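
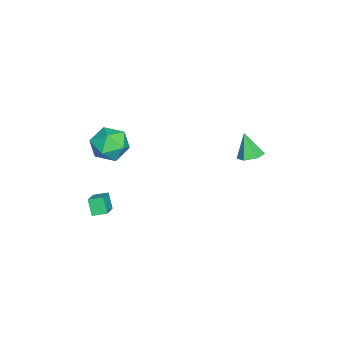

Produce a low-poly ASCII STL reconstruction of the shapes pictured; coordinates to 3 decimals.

solid 
facet normal -0.448 -0.299 0.843
outer loop
vertex 2.424 -4.468 -2.715
vertex 2.286 -3.609 -2.484
vertex 1.067 -4.488 -3.444
endloop
endfacet
facet normal 0.152 -0.954 -0.257
outer loop
vertex 1.574 -4.151 -4.396
vertex 2.424 -4.468 -2.715
vertex 1.067 -4.488 -3.444
endloop
endfacet
facet normal -0.448 -0.298 0.843
outer loop
vertex 1.067 -4.488 -3.444
vertex 2.286 -3.609 -2.484
vertex 0.93 -3.63 -3.213
endloop
endfacet
facet normal -0.881 -0.013 -0.474
outer loop
vertex 0.93 -3.63 -3.213
vertex 1.574 -4.151 -4.396
vertex 1.067 -4.488 -3.444
endloop
endfacet
facet normal 0.880 0.014 0.474
outer loop
vertex 2.424 -4.468 -2.715
vertex 2.793 -3.272 -3.436
vertex 2.286 -3.609 -2.484
endloop
endfacet
facet normal 0.153 -0.954 -0.257
outer loop
vertex 2.93 -4.13 -3.667
vertex 2.424 -4.468 -2.715
vertex 1.574 -4.151 -4.396
endloop
endfacet
facet normal 0.881 0.013 0.473
outer loop
vertex 2.93 -4.13 -3.667
vertex 2.793 -3.272 -3.436
vertex 2.424 -4.468 -2.715
endloop
endfacet
facet normal -0.153 0.954 0.257
outer loop
vertex 2.286 -3.609 -2.484
vertex 2.793 -3.272 -3.436
vertex 0.93 -3.63 -3.213
endloop
endfacet
facet normal -0.881 -0.014 -0.473
outer loop
vertex 1.436 -3.292 -4.165
vertex 1.574 -4.151 -4.396
vertex 0.93 -3.63 -3.213
endloop
endfacet
facet normal -0.152 0.954 0.258
outer loop
vertex 0.93 -3.63 -3.213
vertex 2.793 -3.272 -3.436
vertex 1.436 -3.292 -4.165
endloop
endfacet
facet normal 0.448 0.299 -0.843
outer loop
vertex 1.436 -3.292 -4.165
vertex 2.93 -4.13 -3.667
vertex 1.574 -4.151 -4.396
endloop
endfacet
facet normal 0.448 0.298 -0.843
outer loop
vertex 2.793 -3.272 -3.436
vertex 2.93 -4.13 -3.667
vertex 1.436 -3.292 -4.165
endloop
endfacet
facet normal 0.314 0.293 -0.903
outer loop
vertex -0.846 4.644 -0.261
vertex -1.405 4.158 -0.613
vertex -1.594 4.934 -0.427
endloop
endfacet
facet normal 0.118 0.705 0.699
outer loop
vertex -0.846 4.644 -0.261
vertex -1.594 4.934 -0.427
vertex -1.935 3.662 0.913
endloop
endfacet
facet normal 0.314 0.293 -0.903
outer loop
vertex -1.594 4.934 -0.427
vertex -1.405 4.158 -0.613
vertex -2.154 4.448 -0.779
endloop
endfacet
facet normal -0.730 0.578 0.363
outer loop
vertex -1.594 4.934 -0.427
vertex -2.154 4.448 -0.779
vertex -1.935 3.662 0.913
endloop
endfacet
facet normal 0.314 0.294 -0.903
outer loop
vertex -2.154 4.448 -0.779
vertex -1.405 4.158 -0.613
vertex -1.964 3.673 -0.965
endloop
endfacet
facet normal -0.970 -0.241 0.014
outer loop
vertex -2.154 4.448 -0.779
vertex -1.964 3.673 -0.965
vertex -1.935 3.662 0.913
endloop
endfacet
facet normal 0.314 0.293 -0.903
outer loop
vertex -1.964 3.673 -0.965
vertex -1.405 4.158 -0.613
vertex -1.215 3.382 -0.799
endloop
endfacet
facet normal -0.362 -0.932 0.000
outer loop
vertex -1.964 3.673 -0.965
vertex -1.215 3.382 -0.799
vertex -1.935 3.662 0.913
endloop
endfacet
facet normal 0.314 0.293 -0.903
outer loop
vertex -1.215 3.382 -0.799
vertex -1.405 4.158 -0.613
vertex -0.656 3.868 -0.447
endloop
endfacet
facet normal 0.488 -0.805 0.337
outer loop
vertex -1.215 3.382 -0.799
vertex -0.656 3.868 -0.447
vertex -1.935 3.662 0.913
endloop
endfacet
facet normal 0.314 0.293 -0.903
outer loop
vertex -0.656 3.868 -0.447
vertex -1.405 4.158 -0.613
vertex -0.846 4.644 -0.261
endloop
endfacet
facet normal 0.727 0.014 0.686
outer loop
vertex -0.656 3.868 -0.447
vertex -0.846 4.644 -0.261
vertex -1.935 3.662 0.913
endloop
endfacet
facet normal -0.885 -0.442 0.149
outer loop
vertex 0.987 -3.026 2.036
vertex 1.501 -4.132 1.808
vertex 1.474 -3.687 2.966
endloop
endfacet
facet normal -0.827 0.152 0.541
outer loop
vertex 0.987 -3.026 2.036
vertex 1.474 -3.687 2.966
vertex 1.662 -2.462 2.91
endloop
endfacet
facet normal -0.710 0.698 0.098
outer loop
vertex 0.987 -3.026 2.036
vertex 1.662 -2.462 2.91
vertex 1.805 -2.149 1.718
endloop
endfacet
facet normal -0.694 0.441 -0.569
outer loop
vertex 0.987 -3.026 2.036
vertex 1.805 -2.149 1.718
vertex 1.706 -3.182 1.037
endloop
endfacet
facet normal -0.802 -0.262 -0.536
outer loop
vertex 0.987 -3.026 2.036
vertex 1.706 -3.182 1.037
vertex 1.501 -4.132 1.808
endloop
endfacet
facet normal -0.256 0.083 0.963
outer loop
vertex 1.662 -2.462 2.91
vertex 1.474 -3.687 2.966
vertex 2.594 -3.218 3.223
endloop
endfacet
facet normal -0.348 -0.878 0.329
outer loop
vertex 1.474 -3.687 2.966
vertex 1.501 -4.132 1.808
vertex 2.495 -4.251 2.542
endloop
endfacet
facet normal -0.214 -0.587 -0.781
outer loop
vertex 1.501 -4.132 1.808
vertex 1.706 -3.182 1.037
vertex 2.638 -3.938 1.35
endloop
endfacet
facet normal -0.040 0.553 -0.832
outer loop
vertex 1.706 -3.182 1.037
vertex 1.805 -2.149 1.718
vertex 2.826 -2.713 1.294
endloop
endfacet
facet normal -0.066 0.967 0.246
outer loop
vertex 1.805 -2.149 1.718
vertex 1.662 -2.462 2.91
vertex 2.799 -2.268 2.452
endloop
endfacet
facet normal 0.694 -0.441 0.569
outer loop
vertex 3.313 -3.374 2.224
vertex 2.594 -3.218 3.223
vertex 2.495 -4.251 2.542
endloop
endfacet
facet normal 0.710 -0.698 -0.098
outer loop
vertex 3.313 -3.374 2.224
vertex 2.495 -4.251 2.542
vertex 2.638 -3.938 1.35
endloop
endfacet
facet normal 0.827 -0.152 -0.541
outer loop
vertex 3.313 -3.374 2.224
vertex 2.638 -3.938 1.35
vertex 2.826 -2.713 1.294
endloop
endfacet
facet normal 0.885 0.442 -0.149
outer loop
vertex 3.313 -3.374 2.224
vertex 2.826 -2.713 1.294
vertex 2.799 -2.268 2.452
endloop
endfacet
facet normal 0.802 0.262 0.536
outer loop
vertex 3.313 -3.374 2.224
vertex 2.799 -2.268 2.452
vertex 2.594 -3.218 3.223
endloop
endfacet
facet normal 0.040 -0.553 0.832
outer loop
vertex 2.495 -4.251 2.542
vertex 2.594 -3.218 3.223
vertex 1.474 -3.687 2.966
endloop
endfacet
facet normal 0.066 -0.967 -0.246
outer loop
vertex 2.638 -3.938 1.35
vertex 2.495 -4.251 2.542
vertex 1.501 -4.132 1.808
endloop
endfacet
facet normal 0.256 -0.083 -0.963
outer loop
vertex 2.826 -2.713 1.294
vertex 2.638 -3.938 1.35
vertex 1.706 -3.182 1.037
endloop
endfacet
facet normal 0.348 0.878 -0.329
outer loop
vertex 2.799 -2.268 2.452
vertex 2.826 -2.713 1.294
vertex 1.805 -2.149 1.718
endloop
endfacet
facet normal 0.214 0.587 0.781
outer loop
vertex 2.594 -3.218 3.223
vertex 2.799 -2.268 2.452
vertex 1.662 -2.462 2.91
endloop
endfacet

endsolid


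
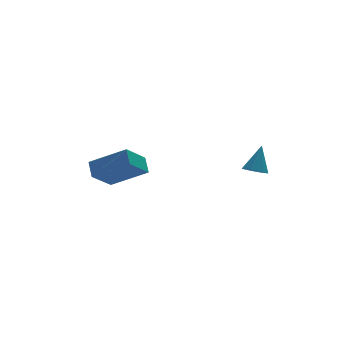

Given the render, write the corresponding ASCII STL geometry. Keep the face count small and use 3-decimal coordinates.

solid 
facet normal -0.380 -0.357 -0.853
outer loop
vertex 2.686 1.594 -2.183
vertex 2.211 1.366 -1.876
vertex 2.269 1.916 -2.132
endloop
endfacet
facet normal 0.589 0.790 -0.170
outer loop
vertex 2.686 1.594 -2.183
vertex 2.269 1.916 -2.132
vertex 2.749 1.874 -0.664
endloop
endfacet
facet normal -0.379 -0.357 -0.854
outer loop
vertex 2.269 1.916 -2.132
vertex 2.211 1.366 -1.876
vertex 1.808 1.824 -1.889
endloop
endfacet
facet normal -0.155 0.985 0.079
outer loop
vertex 2.269 1.916 -2.132
vertex 1.808 1.824 -1.889
vertex 2.749 1.874 -0.664
endloop
endfacet
facet normal -0.379 -0.358 -0.853
outer loop
vertex 1.808 1.824 -1.889
vertex 2.211 1.366 -1.876
vertex 1.651 1.387 -1.636
endloop
endfacet
facet normal -0.681 0.535 0.501
outer loop
vertex 1.808 1.824 -1.889
vertex 1.651 1.387 -1.636
vertex 2.749 1.874 -0.664
endloop
endfacet
facet normal -0.379 -0.358 -0.853
outer loop
vertex 1.651 1.387 -1.636
vertex 2.211 1.366 -1.876
vertex 1.915 0.934 -1.563
endloop
endfacet
facet normal -0.591 -0.219 0.777
outer loop
vertex 1.651 1.387 -1.636
vertex 1.915 0.934 -1.563
vertex 2.749 1.874 -0.664
endloop
endfacet
facet normal -0.380 -0.358 -0.853
outer loop
vertex 1.915 0.934 -1.563
vertex 2.211 1.366 -1.876
vertex 2.402 0.806 -1.726
endloop
endfacet
facet normal 0.047 -0.712 0.701
outer loop
vertex 1.915 0.934 -1.563
vertex 2.402 0.806 -1.726
vertex 2.749 1.874 -0.664
endloop
endfacet
facet normal -0.380 -0.358 -0.853
outer loop
vertex 2.402 0.806 -1.726
vertex 2.211 1.366 -1.876
vertex 2.745 1.1 -2.002
endloop
endfacet
facet normal 0.753 -0.571 0.328
outer loop
vertex 2.402 0.806 -1.726
vertex 2.745 1.1 -2.002
vertex 2.749 1.874 -0.664
endloop
endfacet
facet normal -0.380 -0.358 -0.853
outer loop
vertex 2.745 1.1 -2.002
vertex 2.211 1.366 -1.876
vertex 2.686 1.594 -2.183
endloop
endfacet
facet normal 0.994 0.097 -0.059
outer loop
vertex 2.745 1.1 -2.002
vertex 2.686 1.594 -2.183
vertex 2.749 1.874 -0.664
endloop
endfacet
facet normal -0.676 -0.399 0.619
outer loop
vertex -3.089 2.439 -1.076
vertex -3.001 3.154 -0.519
vertex -4.514 3.363 -2.035
endloop
endfacet
facet normal -0.097 -0.785 -0.612
outer loop
vertex -3.459 3.986 -3.001
vertex -3.089 2.439 -1.076
vertex -4.514 3.363 -2.035
endloop
endfacet
facet normal -0.676 -0.399 0.620
outer loop
vertex -4.514 3.363 -2.035
vertex -3.001 3.154 -0.519
vertex -4.425 4.077 -1.478
endloop
endfacet
facet normal -0.730 0.474 -0.492
outer loop
vertex -4.425 4.077 -1.478
vertex -3.459 3.986 -3.001
vertex -4.514 3.363 -2.035
endloop
endfacet
facet normal 0.730 -0.473 0.492
outer loop
vertex -3.089 2.439 -1.076
vertex -1.946 3.777 -1.485
vertex -3.001 3.154 -0.519
endloop
endfacet
facet normal -0.096 -0.785 -0.612
outer loop
vertex -2.035 3.063 -2.042
vertex -3.089 2.439 -1.076
vertex -3.459 3.986 -3.001
endloop
endfacet
facet normal 0.731 -0.474 0.491
outer loop
vertex -2.035 3.063 -2.042
vertex -1.946 3.777 -1.485
vertex -3.089 2.439 -1.076
endloop
endfacet
facet normal 0.097 0.785 0.612
outer loop
vertex -3.001 3.154 -0.519
vertex -1.946 3.777 -1.485
vertex -4.425 4.077 -1.478
endloop
endfacet
facet normal -0.731 0.473 -0.492
outer loop
vertex -3.371 4.701 -2.444
vertex -3.459 3.986 -3.001
vertex -4.425 4.077 -1.478
endloop
endfacet
facet normal 0.097 0.785 0.612
outer loop
vertex -4.425 4.077 -1.478
vertex -1.946 3.777 -1.485
vertex -3.371 4.701 -2.444
endloop
endfacet
facet normal 0.676 0.399 -0.619
outer loop
vertex -3.371 4.701 -2.444
vertex -2.035 3.063 -2.042
vertex -3.459 3.986 -3.001
endloop
endfacet
facet normal 0.676 0.399 -0.620
outer loop
vertex -1.946 3.777 -1.485
vertex -2.035 3.063 -2.042
vertex -3.371 4.701 -2.444
endloop
endfacet

endsolid


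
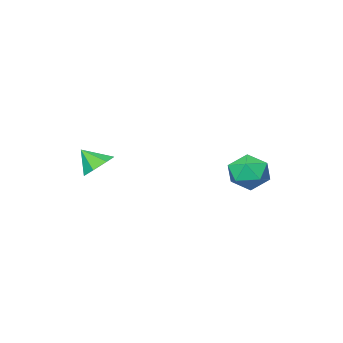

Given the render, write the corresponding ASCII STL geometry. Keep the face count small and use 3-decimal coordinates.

solid 
facet normal -0.382 0.553 -0.740
outer loop
vertex 3.404 -1.919 -3.092
vertex 2.633 -2.579 -3.187
vertex 2.691 -1.749 -2.597
endloop
endfacet
facet normal 0.586 0.389 0.711
outer loop
vertex 3.404 -1.919 -3.092
vertex 2.691 -1.749 -2.597
vertex 3.187 -3.381 -2.113
endloop
endfacet
facet normal -0.382 0.553 -0.740
outer loop
vertex 2.691 -1.749 -2.597
vertex 2.633 -2.579 -3.187
vertex 1.933 -2.205 -2.546
endloop
endfacet
facet normal -0.090 0.258 0.962
outer loop
vertex 2.691 -1.749 -2.597
vertex 1.933 -2.205 -2.546
vertex 3.187 -3.381 -2.113
endloop
endfacet
facet normal -0.382 0.553 -0.740
outer loop
vertex 1.933 -2.205 -2.546
vertex 2.633 -2.579 -3.187
vertex 1.703 -2.942 -2.978
endloop
endfacet
facet normal -0.545 -0.291 0.787
outer loop
vertex 1.933 -2.205 -2.546
vertex 1.703 -2.942 -2.978
vertex 3.187 -3.381 -2.113
endloop
endfacet
facet normal -0.382 0.552 -0.741
outer loop
vertex 1.703 -2.942 -2.978
vertex 2.633 -2.579 -3.187
vertex 2.173 -3.407 -3.567
endloop
endfacet
facet normal -0.435 -0.842 0.318
outer loop
vertex 1.703 -2.942 -2.978
vertex 2.173 -3.407 -3.567
vertex 3.187 -3.381 -2.113
endloop
endfacet
facet normal -0.383 0.552 -0.741
outer loop
vertex 2.173 -3.407 -3.567
vertex 2.633 -2.579 -3.187
vertex 2.989 -3.248 -3.87
endloop
endfacet
facet normal 0.157 -0.983 -0.092
outer loop
vertex 2.173 -3.407 -3.567
vertex 2.989 -3.248 -3.87
vertex 3.187 -3.381 -2.113
endloop
endfacet
facet normal -0.382 0.553 -0.741
outer loop
vertex 2.989 -3.248 -3.87
vertex 2.633 -2.579 -3.187
vertex 3.537 -2.586 -3.659
endloop
endfacet
facet normal 0.784 -0.606 -0.134
outer loop
vertex 2.989 -3.248 -3.87
vertex 3.537 -2.586 -3.659
vertex 3.187 -3.381 -2.113
endloop
endfacet
facet normal -0.382 0.553 -0.740
outer loop
vertex 3.537 -2.586 -3.659
vertex 2.633 -2.579 -3.187
vertex 3.404 -1.919 -3.092
endloop
endfacet
facet normal 0.975 0.005 0.223
outer loop
vertex 3.537 -2.586 -3.659
vertex 3.404 -1.919 -3.092
vertex 3.187 -3.381 -2.113
endloop
endfacet
facet normal 0.080 0.847 0.526
outer loop
vertex -1.818 5.047 -2.799
vertex -2.608 4.612 -1.978
vertex -1.413 4.413 -1.839
endloop
endfacet
facet normal 0.686 0.706 0.177
outer loop
vertex -1.818 5.047 -2.799
vertex -1.413 4.413 -1.839
vertex -0.932 4.222 -2.944
endloop
endfacet
facet normal 0.535 0.666 -0.520
outer loop
vertex -1.818 5.047 -2.799
vertex -0.932 4.222 -2.944
vertex -1.83 4.303 -3.765
endloop
endfacet
facet normal -0.164 0.783 -0.601
outer loop
vertex -1.818 5.047 -2.799
vertex -1.83 4.303 -3.765
vertex -2.866 4.544 -3.168
endloop
endfacet
facet normal -0.445 0.894 0.045
outer loop
vertex -1.818 5.047 -2.799
vertex -2.866 4.544 -3.168
vertex -2.608 4.612 -1.978
endloop
endfacet
facet normal 0.919 0.066 0.389
outer loop
vertex -0.932 4.222 -2.944
vertex -1.413 4.413 -1.839
vertex -1.174 3.276 -2.212
endloop
endfacet
facet normal -0.062 0.294 0.954
outer loop
vertex -1.413 4.413 -1.839
vertex -2.608 4.612 -1.978
vertex -2.21 3.517 -1.615
endloop
endfacet
facet normal -0.912 0.370 0.177
outer loop
vertex -2.608 4.612 -1.978
vertex -2.866 4.544 -3.168
vertex -3.108 3.598 -2.436
endloop
endfacet
facet normal -0.457 0.189 -0.869
outer loop
vertex -2.866 4.544 -3.168
vertex -1.83 4.303 -3.765
vertex -2.627 3.407 -3.541
endloop
endfacet
facet normal 0.675 0.001 -0.738
outer loop
vertex -1.83 4.303 -3.765
vertex -0.932 4.222 -2.944
vertex -1.432 3.208 -3.402
endloop
endfacet
facet normal 0.164 -0.783 0.601
outer loop
vertex -2.222 2.773 -2.581
vertex -1.174 3.276 -2.212
vertex -2.21 3.517 -1.615
endloop
endfacet
facet normal -0.535 -0.666 0.520
outer loop
vertex -2.222 2.773 -2.581
vertex -2.21 3.517 -1.615
vertex -3.108 3.598 -2.436
endloop
endfacet
facet normal -0.686 -0.706 -0.177
outer loop
vertex -2.222 2.773 -2.581
vertex -3.108 3.598 -2.436
vertex -2.627 3.407 -3.541
endloop
endfacet
facet normal -0.080 -0.847 -0.526
outer loop
vertex -2.222 2.773 -2.581
vertex -2.627 3.407 -3.541
vertex -1.432 3.208 -3.402
endloop
endfacet
facet normal 0.445 -0.894 -0.045
outer loop
vertex -2.222 2.773 -2.581
vertex -1.432 3.208 -3.402
vertex -1.174 3.276 -2.212
endloop
endfacet
facet normal 0.457 -0.189 0.869
outer loop
vertex -2.21 3.517 -1.615
vertex -1.174 3.276 -2.212
vertex -1.413 4.413 -1.839
endloop
endfacet
facet normal -0.675 -0.001 0.738
outer loop
vertex -3.108 3.598 -2.436
vertex -2.21 3.517 -1.615
vertex -2.608 4.612 -1.978
endloop
endfacet
facet normal -0.919 -0.066 -0.389
outer loop
vertex -2.627 3.407 -3.541
vertex -3.108 3.598 -2.436
vertex -2.866 4.544 -3.168
endloop
endfacet
facet normal 0.062 -0.294 -0.954
outer loop
vertex -1.432 3.208 -3.402
vertex -2.627 3.407 -3.541
vertex -1.83 4.303 -3.765
endloop
endfacet
facet normal 0.912 -0.370 -0.177
outer loop
vertex -1.174 3.276 -2.212
vertex -1.432 3.208 -3.402
vertex -0.932 4.222 -2.944
endloop
endfacet

endsolid


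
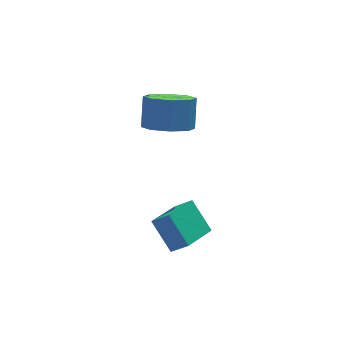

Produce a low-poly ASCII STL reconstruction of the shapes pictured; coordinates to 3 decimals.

solid 
facet normal -0.536 0.491 -0.687
outer loop
vertex -0.194 -1.304 -2.85
vertex 1.141 -0.459 -3.289
vertex 0.153 -2.4 -3.904
endloop
endfacet
facet normal -0.814 -0.515 0.268
outer loop
vertex 0.679 -2.881 -3.231
vertex -0.194 -1.304 -2.85
vertex 0.153 -2.4 -3.904
endloop
endfacet
facet normal -0.536 0.491 -0.687
outer loop
vertex 0.153 -2.4 -3.904
vertex 1.141 -0.459 -3.289
vertex 1.488 -1.555 -4.343
endloop
endfacet
facet normal 0.222 -0.703 -0.676
outer loop
vertex 1.488 -1.555 -4.343
vertex 0.679 -2.881 -3.231
vertex 0.153 -2.4 -3.904
endloop
endfacet
facet normal -0.222 0.703 0.676
outer loop
vertex -0.194 -1.304 -2.85
vertex 1.667 -0.94 -2.616
vertex 1.141 -0.459 -3.289
endloop
endfacet
facet normal -0.814 -0.515 0.268
outer loop
vertex 0.332 -1.785 -2.177
vertex -0.194 -1.304 -2.85
vertex 0.679 -2.881 -3.231
endloop
endfacet
facet normal -0.222 0.703 0.676
outer loop
vertex 0.332 -1.785 -2.177
vertex 1.667 -0.94 -2.616
vertex -0.194 -1.304 -2.85
endloop
endfacet
facet normal 0.814 0.515 -0.268
outer loop
vertex 1.141 -0.459 -3.289
vertex 1.667 -0.94 -2.616
vertex 1.488 -1.555 -4.343
endloop
endfacet
facet normal 0.222 -0.703 -0.676
outer loop
vertex 2.014 -2.036 -3.67
vertex 0.679 -2.881 -3.231
vertex 1.488 -1.555 -4.343
endloop
endfacet
facet normal 0.814 0.515 -0.268
outer loop
vertex 1.488 -1.555 -4.343
vertex 1.667 -0.94 -2.616
vertex 2.014 -2.036 -3.67
endloop
endfacet
facet normal 0.536 -0.491 0.687
outer loop
vertex 2.014 -2.036 -3.67
vertex 0.332 -1.785 -2.177
vertex 0.679 -2.881 -3.231
endloop
endfacet
facet normal 0.536 -0.491 0.687
outer loop
vertex 1.667 -0.94 -2.616
vertex 0.332 -1.785 -2.177
vertex 2.014 -2.036 -3.67
endloop
endfacet
facet normal -0.273 -0.521 -0.809
outer loop
vertex 2.813 2.387 -1.289
vertex 1.923 2.072 -0.786
vertex 2.187 2.901 -1.409
endloop
endfacet
facet normal 0.584 0.578 -0.569
outer loop
vertex 2.813 2.387 -1.289
vertex 2.187 2.901 -1.409
vertex 3.208 3.143 -0.116
endloop
endfacet
facet normal 0.584 0.578 -0.569
outer loop
vertex 3.208 3.143 -0.116
vertex 2.187 2.901 -1.409
vertex 2.582 3.657 -0.236
endloop
endfacet
facet normal 0.272 0.520 0.809
outer loop
vertex 3.208 3.143 -0.116
vertex 2.582 3.657 -0.236
vertex 2.317 2.828 0.386
endloop
endfacet
facet normal -0.271 -0.521 -0.809
outer loop
vertex 2.187 2.901 -1.409
vertex 1.923 2.072 -0.786
vertex 1.406 2.929 -1.165
endloop
endfacet
facet normal -0.128 0.853 -0.507
outer loop
vertex 2.187 2.901 -1.409
vertex 1.406 2.929 -1.165
vertex 2.582 3.657 -0.236
endloop
endfacet
facet normal -0.128 0.853 -0.507
outer loop
vertex 2.582 3.657 -0.236
vertex 1.406 2.929 -1.165
vertex 1.801 3.685 0.008
endloop
endfacet
facet normal 0.272 0.521 0.809
outer loop
vertex 2.582 3.657 -0.236
vertex 1.801 3.685 0.008
vertex 2.317 2.828 0.386
endloop
endfacet
facet normal -0.272 -0.522 -0.809
outer loop
vertex 1.406 2.929 -1.165
vertex 1.923 2.072 -0.786
vertex 0.928 2.456 -0.699
endloop
endfacet
facet normal -0.764 0.628 -0.147
outer loop
vertex 1.406 2.929 -1.165
vertex 0.928 2.456 -0.699
vertex 1.801 3.685 0.008
endloop
endfacet
facet normal -0.764 0.628 -0.147
outer loop
vertex 1.801 3.685 0.008
vertex 0.928 2.456 -0.699
vertex 1.322 3.211 0.474
endloop
endfacet
facet normal 0.272 0.521 0.809
outer loop
vertex 1.801 3.685 0.008
vertex 1.322 3.211 0.474
vertex 2.317 2.828 0.386
endloop
endfacet
facet normal -0.272 -0.521 -0.809
outer loop
vertex 0.928 2.456 -0.699
vertex 1.923 2.072 -0.786
vertex 1.032 1.757 -0.284
endloop
endfacet
facet normal -0.954 0.035 0.298
outer loop
vertex 0.928 2.456 -0.699
vertex 1.032 1.757 -0.284
vertex 1.322 3.211 0.474
endloop
endfacet
facet normal -0.954 0.034 0.299
outer loop
vertex 1.322 3.211 0.474
vertex 1.032 1.757 -0.284
vertex 1.427 2.513 0.889
endloop
endfacet
facet normal 0.272 0.522 0.809
outer loop
vertex 1.322 3.211 0.474
vertex 1.427 2.513 0.889
vertex 2.317 2.828 0.386
endloop
endfacet
facet normal -0.272 -0.520 -0.809
outer loop
vertex 1.032 1.757 -0.284
vertex 1.923 2.072 -0.786
vertex 1.658 1.243 -0.164
endloop
endfacet
facet normal -0.584 -0.578 0.569
outer loop
vertex 1.032 1.757 -0.284
vertex 1.658 1.243 -0.164
vertex 1.427 2.513 0.889
endloop
endfacet
facet normal -0.584 -0.578 0.569
outer loop
vertex 1.427 2.513 0.889
vertex 1.658 1.243 -0.164
vertex 2.053 1.999 1.009
endloop
endfacet
facet normal 0.273 0.521 0.809
outer loop
vertex 1.427 2.513 0.889
vertex 2.053 1.999 1.009
vertex 2.317 2.828 0.386
endloop
endfacet
facet normal -0.272 -0.521 -0.809
outer loop
vertex 1.658 1.243 -0.164
vertex 1.923 2.072 -0.786
vertex 2.439 1.215 -0.408
endloop
endfacet
facet normal 0.128 -0.853 0.507
outer loop
vertex 1.658 1.243 -0.164
vertex 2.439 1.215 -0.408
vertex 2.053 1.999 1.009
endloop
endfacet
facet normal 0.128 -0.853 0.507
outer loop
vertex 2.053 1.999 1.009
vertex 2.439 1.215 -0.408
vertex 2.834 1.971 0.765
endloop
endfacet
facet normal 0.271 0.521 0.809
outer loop
vertex 2.053 1.999 1.009
vertex 2.834 1.971 0.765
vertex 2.317 2.828 0.386
endloop
endfacet
facet normal -0.272 -0.521 -0.809
outer loop
vertex 2.439 1.215 -0.408
vertex 1.923 2.072 -0.786
vertex 2.918 1.689 -0.874
endloop
endfacet
facet normal 0.764 -0.628 0.147
outer loop
vertex 2.439 1.215 -0.408
vertex 2.918 1.689 -0.874
vertex 2.834 1.971 0.765
endloop
endfacet
facet normal 0.765 -0.628 0.147
outer loop
vertex 2.834 1.971 0.765
vertex 2.918 1.689 -0.874
vertex 3.312 2.444 0.299
endloop
endfacet
facet normal 0.272 0.522 0.809
outer loop
vertex 2.834 1.971 0.765
vertex 3.312 2.444 0.299
vertex 2.317 2.828 0.386
endloop
endfacet
facet normal -0.272 -0.522 -0.809
outer loop
vertex 2.918 1.689 -0.874
vertex 1.923 2.072 -0.786
vertex 2.813 2.387 -1.289
endloop
endfacet
facet normal 0.954 -0.034 -0.298
outer loop
vertex 2.918 1.689 -0.874
vertex 2.813 2.387 -1.289
vertex 3.312 2.444 0.299
endloop
endfacet
facet normal 0.954 -0.035 -0.298
outer loop
vertex 3.312 2.444 0.299
vertex 2.813 2.387 -1.289
vertex 3.208 3.143 -0.116
endloop
endfacet
facet normal 0.272 0.521 0.809
outer loop
vertex 3.312 2.444 0.299
vertex 3.208 3.143 -0.116
vertex 2.317 2.828 0.386
endloop
endfacet

endsolid


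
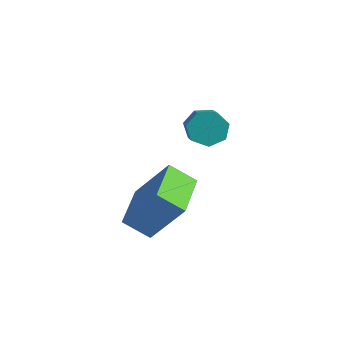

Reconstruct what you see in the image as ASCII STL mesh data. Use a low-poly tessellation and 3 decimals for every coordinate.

solid 
facet normal -0.618 0.604 -0.503
outer loop
vertex -0.208 -1.45 -0.384
vertex -0.453 -1.218 0.195
vertex 0.064 -0.987 -0.163
endloop
endfacet
facet normal 0.631 -0.000 -0.776
outer loop
vertex -0.208 -1.45 -0.384
vertex 0.064 -0.987 -0.163
vertex 0.738 -2.374 0.386
endloop
endfacet
facet normal 0.632 0.000 -0.775
outer loop
vertex 0.738 -2.374 0.386
vertex 0.064 -0.987 -0.163
vertex 1.01 -1.91 0.608
endloop
endfacet
facet normal 0.618 -0.603 0.503
outer loop
vertex 0.738 -2.374 0.386
vertex 1.01 -1.91 0.608
vertex 0.493 -2.142 0.965
endloop
endfacet
facet normal -0.618 0.604 -0.503
outer loop
vertex 0.064 -0.987 -0.163
vertex -0.453 -1.218 0.195
vertex -0.053 -0.698 0.328
endloop
endfacet
facet normal 0.760 0.623 -0.186
outer loop
vertex 0.064 -0.987 -0.163
vertex -0.053 -0.698 0.328
vertex 1.01 -1.91 0.608
endloop
endfacet
facet normal 0.760 0.623 -0.186
outer loop
vertex 1.01 -1.91 0.608
vertex -0.053 -0.698 0.328
vertex 0.893 -1.621 1.098
endloop
endfacet
facet normal 0.618 -0.603 0.504
outer loop
vertex 1.01 -1.91 0.608
vertex 0.893 -1.621 1.098
vertex 0.493 -2.142 0.965
endloop
endfacet
facet normal -0.618 0.604 -0.504
outer loop
vertex -0.053 -0.698 0.328
vertex -0.453 -1.218 0.195
vertex -0.472 -0.801 0.718
endloop
endfacet
facet normal 0.315 0.777 0.544
outer loop
vertex -0.053 -0.698 0.328
vertex -0.472 -0.801 0.718
vertex 0.893 -1.621 1.098
endloop
endfacet
facet normal 0.316 0.778 0.543
outer loop
vertex 0.893 -1.621 1.098
vertex -0.472 -0.801 0.718
vertex 0.474 -1.724 1.489
endloop
endfacet
facet normal 0.618 -0.603 0.504
outer loop
vertex 0.893 -1.621 1.098
vertex 0.474 -1.724 1.489
vertex 0.493 -2.142 0.965
endloop
endfacet
facet normal -0.618 0.604 -0.504
outer loop
vertex -0.472 -0.801 0.718
vertex -0.453 -1.218 0.195
vertex -0.876 -1.218 0.714
endloop
endfacet
facet normal -0.366 0.346 0.864
outer loop
vertex -0.472 -0.801 0.718
vertex -0.876 -1.218 0.714
vertex 0.474 -1.724 1.489
endloop
endfacet
facet normal -0.366 0.346 0.864
outer loop
vertex 0.474 -1.724 1.489
vertex -0.876 -1.218 0.714
vertex 0.07 -2.141 1.485
endloop
endfacet
facet normal 0.618 -0.604 0.504
outer loop
vertex 0.474 -1.724 1.489
vertex 0.07 -2.141 1.485
vertex 0.493 -2.142 0.965
endloop
endfacet
facet normal -0.618 0.603 -0.504
outer loop
vertex -0.876 -1.218 0.714
vertex -0.453 -1.218 0.195
vertex -0.962 -1.636 0.319
endloop
endfacet
facet normal -0.772 -0.345 0.534
outer loop
vertex -0.876 -1.218 0.714
vertex -0.962 -1.636 0.319
vertex 0.07 -2.141 1.485
endloop
endfacet
facet normal -0.772 -0.345 0.534
outer loop
vertex 0.07 -2.141 1.485
vertex -0.962 -1.636 0.319
vertex -0.016 -2.559 1.09
endloop
endfacet
facet normal 0.618 -0.603 0.504
outer loop
vertex 0.07 -2.141 1.485
vertex -0.016 -2.559 1.09
vertex 0.493 -2.142 0.965
endloop
endfacet
facet normal -0.618 0.604 -0.503
outer loop
vertex -0.962 -1.636 0.319
vertex -0.453 -1.218 0.195
vertex -0.665 -1.739 -0.17
endloop
endfacet
facet normal -0.597 -0.777 -0.199
outer loop
vertex -0.962 -1.636 0.319
vertex -0.665 -1.739 -0.17
vertex -0.016 -2.559 1.09
endloop
endfacet
facet normal -0.596 -0.778 -0.199
outer loop
vertex -0.016 -2.559 1.09
vertex -0.665 -1.739 -0.17
vertex 0.282 -2.662 0.601
endloop
endfacet
facet normal 0.618 -0.603 0.504
outer loop
vertex -0.016 -2.559 1.09
vertex 0.282 -2.662 0.601
vertex 0.493 -2.142 0.965
endloop
endfacet
facet normal -0.618 0.604 -0.503
outer loop
vertex -0.665 -1.739 -0.17
vertex -0.453 -1.218 0.195
vertex -0.208 -1.45 -0.384
endloop
endfacet
facet normal 0.028 -0.623 -0.781
outer loop
vertex -0.665 -1.739 -0.17
vertex -0.208 -1.45 -0.384
vertex 0.282 -2.662 0.601
endloop
endfacet
facet normal 0.026 -0.624 -0.781
outer loop
vertex 0.282 -2.662 0.601
vertex -0.208 -1.45 -0.384
vertex 0.738 -2.374 0.386
endloop
endfacet
facet normal 0.618 -0.603 0.503
outer loop
vertex 0.282 -2.662 0.601
vertex 0.738 -2.374 0.386
vertex 0.493 -2.142 0.965
endloop
endfacet
facet normal -0.677 -0.444 0.587
outer loop
vertex -0.134 -3.765 -1.489
vertex -1.01 -2.234 -1.341
vertex -1.169 -4.21 -3.019
endloop
endfacet
facet normal 0.495 -0.865 -0.083
outer loop
vertex -0.43 -3.726 -3.659
vertex -0.134 -3.765 -1.489
vertex -1.169 -4.21 -3.019
endloop
endfacet
facet normal -0.678 -0.443 0.586
outer loop
vertex -1.169 -4.21 -3.019
vertex -1.01 -2.234 -1.341
vertex -2.044 -2.678 -2.872
endloop
endfacet
facet normal -0.545 -0.234 -0.806
outer loop
vertex -2.044 -2.678 -2.872
vertex -0.43 -3.726 -3.659
vertex -1.169 -4.21 -3.019
endloop
endfacet
facet normal 0.545 0.234 0.806
outer loop
vertex -0.134 -3.765 -1.489
vertex -0.271 -1.75 -1.981
vertex -1.01 -2.234 -1.341
endloop
endfacet
facet normal 0.494 -0.865 -0.083
outer loop
vertex 0.604 -3.282 -2.128
vertex -0.134 -3.765 -1.489
vertex -0.43 -3.726 -3.659
endloop
endfacet
facet normal 0.545 0.234 0.806
outer loop
vertex 0.604 -3.282 -2.128
vertex -0.271 -1.75 -1.981
vertex -0.134 -3.765 -1.489
endloop
endfacet
facet normal -0.495 0.865 0.083
outer loop
vertex -1.01 -2.234 -1.341
vertex -0.271 -1.75 -1.981
vertex -2.044 -2.678 -2.872
endloop
endfacet
facet normal -0.545 -0.234 -0.806
outer loop
vertex -1.306 -2.195 -3.511
vertex -0.43 -3.726 -3.659
vertex -2.044 -2.678 -2.872
endloop
endfacet
facet normal -0.495 0.865 0.083
outer loop
vertex -2.044 -2.678 -2.872
vertex -0.271 -1.75 -1.981
vertex -1.306 -2.195 -3.511
endloop
endfacet
facet normal 0.677 0.444 -0.586
outer loop
vertex -1.306 -2.195 -3.511
vertex 0.604 -3.282 -2.128
vertex -0.43 -3.726 -3.659
endloop
endfacet
facet normal 0.677 0.443 -0.587
outer loop
vertex -0.271 -1.75 -1.981
vertex 0.604 -3.282 -2.128
vertex -1.306 -2.195 -3.511
endloop
endfacet

endsolid


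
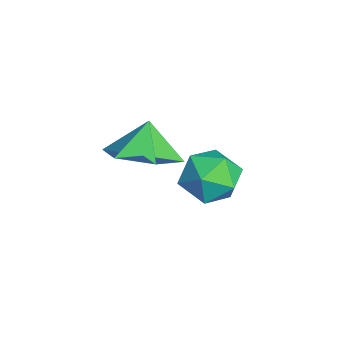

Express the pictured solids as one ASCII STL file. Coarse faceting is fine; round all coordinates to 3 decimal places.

solid 
facet normal -0.282 0.797 -0.535
outer loop
vertex 1.082 0.694 -0.24
vertex 0.146 0.501 -0.033
vertex 0.667 1.081 0.556
endloop
endfacet
facet normal 0.363 0.898 -0.247
outer loop
vertex 1.082 0.694 -0.24
vertex 0.667 1.081 0.556
vertex 1.577 0.726 0.603
endloop
endfacet
facet normal 0.793 0.376 -0.480
outer loop
vertex 1.082 0.694 -0.24
vertex 1.577 0.726 0.603
vertex 1.618 -0.074 0.043
endloop
endfacet
facet normal 0.413 -0.047 -0.910
outer loop
vertex 1.082 0.694 -0.24
vertex 1.618 -0.074 0.043
vertex 0.734 -0.213 -0.351
endloop
endfacet
facet normal -0.253 0.212 -0.944
outer loop
vertex 1.082 0.694 -0.24
vertex 0.734 -0.213 -0.351
vertex 0.146 0.501 -0.033
endloop
endfacet
facet normal 0.302 0.835 0.460
outer loop
vertex 1.577 0.726 0.603
vertex 0.667 1.081 0.556
vertex 0.946 0.553 1.331
endloop
endfacet
facet normal -0.742 0.671 -0.004
outer loop
vertex 0.667 1.081 0.556
vertex 0.146 0.501 -0.033
vertex 0.062 0.414 0.937
endloop
endfacet
facet normal -0.693 -0.274 -0.666
outer loop
vertex 0.146 0.501 -0.033
vertex 0.734 -0.213 -0.351
vertex 0.103 -0.386 0.377
endloop
endfacet
facet normal 0.381 -0.694 -0.610
outer loop
vertex 0.734 -0.213 -0.351
vertex 1.618 -0.074 0.043
vertex 1.013 -0.741 0.424
endloop
endfacet
facet normal 0.996 -0.009 0.085
outer loop
vertex 1.618 -0.074 0.043
vertex 1.577 0.726 0.603
vertex 1.534 -0.161 1.013
endloop
endfacet
facet normal -0.413 0.047 0.910
outer loop
vertex 0.598 -0.354 1.22
vertex 0.946 0.553 1.331
vertex 0.062 0.414 0.937
endloop
endfacet
facet normal -0.793 -0.376 0.480
outer loop
vertex 0.598 -0.354 1.22
vertex 0.062 0.414 0.937
vertex 0.103 -0.386 0.377
endloop
endfacet
facet normal -0.363 -0.898 0.247
outer loop
vertex 0.598 -0.354 1.22
vertex 0.103 -0.386 0.377
vertex 1.013 -0.741 0.424
endloop
endfacet
facet normal 0.282 -0.797 0.535
outer loop
vertex 0.598 -0.354 1.22
vertex 1.013 -0.741 0.424
vertex 1.534 -0.161 1.013
endloop
endfacet
facet normal 0.253 -0.212 0.944
outer loop
vertex 0.598 -0.354 1.22
vertex 1.534 -0.161 1.013
vertex 0.946 0.553 1.331
endloop
endfacet
facet normal -0.381 0.694 0.610
outer loop
vertex 0.062 0.414 0.937
vertex 0.946 0.553 1.331
vertex 0.667 1.081 0.556
endloop
endfacet
facet normal -0.996 0.009 -0.085
outer loop
vertex 0.103 -0.386 0.377
vertex 0.062 0.414 0.937
vertex 0.146 0.501 -0.033
endloop
endfacet
facet normal -0.302 -0.835 -0.460
outer loop
vertex 1.013 -0.741 0.424
vertex 0.103 -0.386 0.377
vertex 0.734 -0.213 -0.351
endloop
endfacet
facet normal 0.742 -0.671 0.004
outer loop
vertex 1.534 -0.161 1.013
vertex 1.013 -0.741 0.424
vertex 1.618 -0.074 0.043
endloop
endfacet
facet normal 0.693 0.274 0.666
outer loop
vertex 0.946 0.553 1.331
vertex 1.534 -0.161 1.013
vertex 1.577 0.726 0.603
endloop
endfacet
facet normal 0.470 -0.186 -0.863
outer loop
vertex 3.514 -1.542 3.558
vertex 2.568 -1.782 3.095
vertex 2.936 -0.767 3.077
endloop
endfacet
facet normal 0.231 0.632 0.740
outer loop
vertex 3.514 -1.542 3.558
vertex 2.936 -0.767 3.077
vertex 2.052 -1.578 4.045
endloop
endfacet
facet normal 0.470 -0.186 -0.863
outer loop
vertex 2.936 -0.767 3.077
vertex 2.568 -1.782 3.095
vertex 1.99 -1.007 2.614
endloop
endfacet
facet normal -0.390 0.849 0.356
outer loop
vertex 2.936 -0.767 3.077
vertex 1.99 -1.007 2.614
vertex 2.052 -1.578 4.045
endloop
endfacet
facet normal 0.470 -0.185 -0.863
outer loop
vertex 1.99 -1.007 2.614
vertex 2.568 -1.782 3.095
vertex 1.623 -2.022 2.632
endloop
endfacet
facet normal -0.925 0.338 0.175
outer loop
vertex 1.99 -1.007 2.614
vertex 1.623 -2.022 2.632
vertex 2.052 -1.578 4.045
endloop
endfacet
facet normal 0.470 -0.186 -0.863
outer loop
vertex 1.623 -2.022 2.632
vertex 2.568 -1.782 3.095
vertex 2.201 -2.797 3.114
endloop
endfacet
facet normal -0.839 -0.391 0.378
outer loop
vertex 1.623 -2.022 2.632
vertex 2.201 -2.797 3.114
vertex 2.052 -1.578 4.045
endloop
endfacet
facet normal 0.469 -0.186 -0.864
outer loop
vertex 2.201 -2.797 3.114
vertex 2.568 -1.782 3.095
vertex 3.147 -2.557 3.576
endloop
endfacet
facet normal -0.218 -0.609 0.763
outer loop
vertex 2.201 -2.797 3.114
vertex 3.147 -2.557 3.576
vertex 2.052 -1.578 4.045
endloop
endfacet
facet normal 0.469 -0.185 -0.863
outer loop
vertex 3.147 -2.557 3.576
vertex 2.568 -1.782 3.095
vertex 3.514 -1.542 3.558
endloop
endfacet
facet normal 0.317 -0.098 0.943
outer loop
vertex 3.147 -2.557 3.576
vertex 3.514 -1.542 3.558
vertex 2.052 -1.578 4.045
endloop
endfacet

endsolid


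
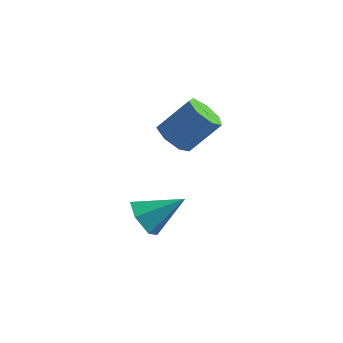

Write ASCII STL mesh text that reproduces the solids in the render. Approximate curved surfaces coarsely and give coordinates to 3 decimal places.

solid 
facet normal -0.576 -0.387 -0.720
outer loop
vertex 1.092 1.204 -1.135
vertex 0.355 1.344 -0.62
vertex 0.737 1.903 -1.227
endloop
endfacet
facet normal 0.682 0.256 -0.685
outer loop
vertex 1.092 1.204 -1.135
vertex 0.737 1.903 -1.227
vertex 2.182 1.936 0.224
endloop
endfacet
facet normal 0.682 0.256 -0.685
outer loop
vertex 2.182 1.936 0.224
vertex 0.737 1.903 -1.227
vertex 1.827 2.635 0.132
endloop
endfacet
facet normal 0.577 0.388 0.719
outer loop
vertex 2.182 1.936 0.224
vertex 1.827 2.635 0.132
vertex 1.445 2.076 0.74
endloop
endfacet
facet normal -0.577 -0.387 -0.719
outer loop
vertex 0.737 1.903 -1.227
vertex 0.355 1.344 -0.62
vertex 0.095 2.182 -0.862
endloop
endfacet
facet normal 0.075 0.852 -0.519
outer loop
vertex 0.737 1.903 -1.227
vertex 0.095 2.182 -0.862
vertex 1.827 2.635 0.132
endloop
endfacet
facet normal 0.075 0.852 -0.519
outer loop
vertex 1.827 2.635 0.132
vertex 0.095 2.182 -0.862
vertex 1.185 2.914 0.497
endloop
endfacet
facet normal 0.577 0.388 0.719
outer loop
vertex 1.827 2.635 0.132
vertex 1.185 2.914 0.497
vertex 1.445 2.076 0.74
endloop
endfacet
facet normal -0.577 -0.387 -0.720
outer loop
vertex 0.095 2.182 -0.862
vertex 0.355 1.344 -0.62
vertex -0.352 1.829 -0.314
endloop
endfacet
facet normal -0.590 0.807 0.039
outer loop
vertex 0.095 2.182 -0.862
vertex -0.352 1.829 -0.314
vertex 1.185 2.914 0.497
endloop
endfacet
facet normal -0.590 0.807 0.039
outer loop
vertex 1.185 2.914 0.497
vertex -0.352 1.829 -0.314
vertex 0.738 2.561 1.045
endloop
endfacet
facet normal 0.576 0.387 0.720
outer loop
vertex 1.185 2.914 0.497
vertex 0.738 2.561 1.045
vertex 1.445 2.076 0.74
endloop
endfacet
facet normal -0.577 -0.387 -0.720
outer loop
vertex -0.352 1.829 -0.314
vertex 0.355 1.344 -0.62
vertex -0.266 1.111 0.003
endloop
endfacet
facet normal -0.810 0.153 0.567
outer loop
vertex -0.352 1.829 -0.314
vertex -0.266 1.111 0.003
vertex 0.738 2.561 1.045
endloop
endfacet
facet normal -0.810 0.154 0.566
outer loop
vertex 0.738 2.561 1.045
vertex -0.266 1.111 0.003
vertex 0.824 1.843 1.363
endloop
endfacet
facet normal 0.576 0.388 0.719
outer loop
vertex 0.738 2.561 1.045
vertex 0.824 1.843 1.363
vertex 1.445 2.076 0.74
endloop
endfacet
facet normal -0.576 -0.388 -0.719
outer loop
vertex -0.266 1.111 0.003
vertex 0.355 1.344 -0.62
vertex 0.287 0.569 -0.148
endloop
endfacet
facet normal -0.420 -0.615 0.668
outer loop
vertex -0.266 1.111 0.003
vertex 0.287 0.569 -0.148
vertex 0.824 1.843 1.363
endloop
endfacet
facet normal -0.419 -0.615 0.668
outer loop
vertex 0.824 1.843 1.363
vertex 0.287 0.569 -0.148
vertex 1.377 1.301 1.211
endloop
endfacet
facet normal 0.577 0.387 0.720
outer loop
vertex 0.824 1.843 1.363
vertex 1.377 1.301 1.211
vertex 1.445 2.076 0.74
endloop
endfacet
facet normal -0.577 -0.388 -0.719
outer loop
vertex 0.287 0.569 -0.148
vertex 0.355 1.344 -0.62
vertex 0.892 0.61 -0.655
endloop
endfacet
facet normal 0.286 -0.920 0.267
outer loop
vertex 0.287 0.569 -0.148
vertex 0.892 0.61 -0.655
vertex 1.377 1.301 1.211
endloop
endfacet
facet normal 0.285 -0.921 0.267
outer loop
vertex 1.377 1.301 1.211
vertex 0.892 0.61 -0.655
vertex 1.982 1.342 0.705
endloop
endfacet
facet normal 0.576 0.387 0.720
outer loop
vertex 1.377 1.301 1.211
vertex 1.982 1.342 0.705
vertex 1.445 2.076 0.74
endloop
endfacet
facet normal -0.576 -0.387 -0.720
outer loop
vertex 0.892 0.61 -0.655
vertex 0.355 1.344 -0.62
vertex 1.092 1.204 -1.135
endloop
endfacet
facet normal 0.777 -0.533 -0.336
outer loop
vertex 0.892 0.61 -0.655
vertex 1.092 1.204 -1.135
vertex 1.982 1.342 0.705
endloop
endfacet
facet normal 0.777 -0.533 -0.336
outer loop
vertex 1.982 1.342 0.705
vertex 1.092 1.204 -1.135
vertex 2.182 1.936 0.224
endloop
endfacet
facet normal 0.577 0.388 0.719
outer loop
vertex 1.982 1.342 0.705
vertex 2.182 1.936 0.224
vertex 1.445 2.076 0.74
endloop
endfacet
facet normal -0.746 -0.396 -0.535
outer loop
vertex 0.352 -0.414 -5.298
vertex -0.252 -0.348 -4.504
vertex -0.192 0.412 -5.151
endloop
endfacet
facet normal 0.652 0.527 -0.545
outer loop
vertex 0.352 -0.414 -5.298
vertex -0.192 0.412 -5.151
vertex 1.212 0.428 -3.456
endloop
endfacet
facet normal -0.747 -0.396 -0.534
outer loop
vertex -0.192 0.412 -5.151
vertex -0.252 -0.348 -4.504
vertex -0.795 0.478 -4.356
endloop
endfacet
facet normal 0.046 0.998 -0.048
outer loop
vertex -0.192 0.412 -5.151
vertex -0.795 0.478 -4.356
vertex 1.212 0.428 -3.456
endloop
endfacet
facet normal -0.747 -0.396 -0.534
outer loop
vertex -0.795 0.478 -4.356
vertex -0.252 -0.348 -4.504
vertex -0.855 -0.282 -3.709
endloop
endfacet
facet normal -0.304 0.631 0.713
outer loop
vertex -0.795 0.478 -4.356
vertex -0.855 -0.282 -3.709
vertex 1.212 0.428 -3.456
endloop
endfacet
facet normal -0.747 -0.396 -0.534
outer loop
vertex -0.855 -0.282 -3.709
vertex -0.252 -0.348 -4.504
vertex -0.312 -1.108 -3.857
endloop
endfacet
facet normal -0.049 -0.207 0.977
outer loop
vertex -0.855 -0.282 -3.709
vertex -0.312 -1.108 -3.857
vertex 1.212 0.428 -3.456
endloop
endfacet
facet normal -0.746 -0.396 -0.535
outer loop
vertex -0.312 -1.108 -3.857
vertex -0.252 -0.348 -4.504
vertex 0.292 -1.174 -4.651
endloop
endfacet
facet normal 0.557 -0.678 0.480
outer loop
vertex -0.312 -1.108 -3.857
vertex 0.292 -1.174 -4.651
vertex 1.212 0.428 -3.456
endloop
endfacet
facet normal -0.746 -0.396 -0.535
outer loop
vertex 0.292 -1.174 -4.651
vertex -0.252 -0.348 -4.504
vertex 0.352 -0.414 -5.298
endloop
endfacet
facet normal 0.908 -0.311 -0.281
outer loop
vertex 0.292 -1.174 -4.651
vertex 0.352 -0.414 -5.298
vertex 1.212 0.428 -3.456
endloop
endfacet

endsolid


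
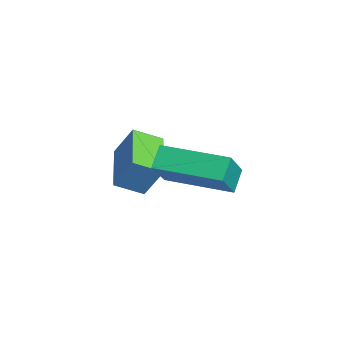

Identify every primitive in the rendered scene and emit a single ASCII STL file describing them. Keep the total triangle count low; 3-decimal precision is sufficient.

solid 
facet normal -0.957 0.171 0.236
outer loop
vertex -1.78 2.062 -0.153
vertex -1.732 2.929 -0.586
vertex -2.122 1.568 -1.18
endloop
endfacet
facet normal -0.048 -0.894 0.446
outer loop
vertex -0.448 1.271 -1.594
vertex -1.78 2.062 -0.153
vertex -2.122 1.568 -1.18
endloop
endfacet
facet normal -0.957 0.171 0.236
outer loop
vertex -2.122 1.568 -1.18
vertex -1.732 2.929 -0.586
vertex -2.074 2.435 -1.613
endloop
endfacet
facet normal -0.287 -0.415 -0.863
outer loop
vertex -2.074 2.435 -1.613
vertex -0.448 1.271 -1.594
vertex -2.122 1.568 -1.18
endloop
endfacet
facet normal 0.287 0.415 0.863
outer loop
vertex -1.78 2.062 -0.153
vertex -0.058 2.632 -1.0
vertex -1.732 2.929 -0.586
endloop
endfacet
facet normal -0.048 -0.894 0.446
outer loop
vertex -0.106 1.765 -0.567
vertex -1.78 2.062 -0.153
vertex -0.448 1.271 -1.594
endloop
endfacet
facet normal 0.287 0.415 0.863
outer loop
vertex -0.106 1.765 -0.567
vertex -0.058 2.632 -1.0
vertex -1.78 2.062 -0.153
endloop
endfacet
facet normal 0.048 0.894 -0.446
outer loop
vertex -1.732 2.929 -0.586
vertex -0.058 2.632 -1.0
vertex -2.074 2.435 -1.613
endloop
endfacet
facet normal -0.287 -0.415 -0.863
outer loop
vertex -0.4 2.138 -2.027
vertex -0.448 1.271 -1.594
vertex -2.074 2.435 -1.613
endloop
endfacet
facet normal 0.048 0.894 -0.446
outer loop
vertex -2.074 2.435 -1.613
vertex -0.058 2.632 -1.0
vertex -0.4 2.138 -2.027
endloop
endfacet
facet normal 0.957 -0.171 -0.236
outer loop
vertex -0.4 2.138 -2.027
vertex -0.106 1.765 -0.567
vertex -0.448 1.271 -1.594
endloop
endfacet
facet normal 0.957 -0.171 -0.236
outer loop
vertex -0.058 2.632 -1.0
vertex -0.106 1.765 -0.567
vertex -0.4 2.138 -2.027
endloop
endfacet
facet normal -0.525 -0.850 0.043
outer loop
vertex 1.441 2.014 0.07
vertex 0.967 2.336 0.657
vertex 0.491 2.547 -0.99
endloop
endfacet
facet normal 0.577 -0.393 -0.715
outer loop
vertex 1.553 4.264 -1.077
vertex 1.441 2.014 0.07
vertex 0.491 2.547 -0.99
endloop
endfacet
facet normal -0.526 -0.849 0.043
outer loop
vertex 0.491 2.547 -0.99
vertex 0.967 2.336 0.657
vertex 0.018 2.87 -0.403
endloop
endfacet
facet normal -0.625 0.351 -0.697
outer loop
vertex 0.018 2.87 -0.403
vertex 1.553 4.264 -1.077
vertex 0.491 2.547 -0.99
endloop
endfacet
facet normal 0.625 -0.351 0.697
outer loop
vertex 1.441 2.014 0.07
vertex 2.029 4.053 0.57
vertex 0.967 2.336 0.657
endloop
endfacet
facet normal 0.578 -0.393 -0.715
outer loop
vertex 2.502 3.73 -0.017
vertex 1.441 2.014 0.07
vertex 1.553 4.264 -1.077
endloop
endfacet
facet normal 0.625 -0.351 0.697
outer loop
vertex 2.502 3.73 -0.017
vertex 2.029 4.053 0.57
vertex 1.441 2.014 0.07
endloop
endfacet
facet normal -0.578 0.393 0.715
outer loop
vertex 0.967 2.336 0.657
vertex 2.029 4.053 0.57
vertex 0.018 2.87 -0.403
endloop
endfacet
facet normal -0.625 0.351 -0.697
outer loop
vertex 1.079 4.586 -0.49
vertex 1.553 4.264 -1.077
vertex 0.018 2.87 -0.403
endloop
endfacet
facet normal -0.578 0.393 0.715
outer loop
vertex 0.018 2.87 -0.403
vertex 2.029 4.053 0.57
vertex 1.079 4.586 -0.49
endloop
endfacet
facet normal 0.525 0.850 -0.042
outer loop
vertex 1.079 4.586 -0.49
vertex 2.502 3.73 -0.017
vertex 1.553 4.264 -1.077
endloop
endfacet
facet normal 0.526 0.850 -0.044
outer loop
vertex 2.029 4.053 0.57
vertex 2.502 3.73 -0.017
vertex 1.079 4.586 -0.49
endloop
endfacet

endsolid


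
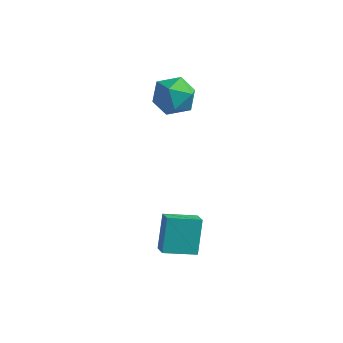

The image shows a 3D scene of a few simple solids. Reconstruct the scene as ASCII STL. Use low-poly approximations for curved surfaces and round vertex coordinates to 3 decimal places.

solid 
facet normal -0.601 0.620 -0.504
outer loop
vertex -1.028 -3.287 -2.409
vertex 0.319 -2.285 -2.782
vertex -0.715 -4.321 -4.056
endloop
endfacet
facet normal -0.783 -0.583 0.217
outer loop
vertex -0.119 -4.935 -3.558
vertex -1.028 -3.287 -2.409
vertex -0.715 -4.321 -4.056
endloop
endfacet
facet normal -0.601 0.620 -0.503
outer loop
vertex -0.715 -4.321 -4.056
vertex 0.319 -2.285 -2.782
vertex 0.632 -3.319 -4.43
endloop
endfacet
facet normal 0.158 -0.525 -0.836
outer loop
vertex 0.632 -3.319 -4.43
vertex -0.119 -4.935 -3.558
vertex -0.715 -4.321 -4.056
endloop
endfacet
facet normal -0.159 0.525 0.836
outer loop
vertex -1.028 -3.287 -2.409
vertex 0.915 -2.899 -2.284
vertex 0.319 -2.285 -2.782
endloop
endfacet
facet normal -0.783 -0.583 0.217
outer loop
vertex -0.432 -3.901 -1.91
vertex -1.028 -3.287 -2.409
vertex -0.119 -4.935 -3.558
endloop
endfacet
facet normal -0.159 0.525 0.836
outer loop
vertex -0.432 -3.901 -1.91
vertex 0.915 -2.899 -2.284
vertex -1.028 -3.287 -2.409
endloop
endfacet
facet normal 0.783 0.583 -0.217
outer loop
vertex 0.319 -2.285 -2.782
vertex 0.915 -2.899 -2.284
vertex 0.632 -3.319 -4.43
endloop
endfacet
facet normal 0.159 -0.525 -0.836
outer loop
vertex 1.228 -3.933 -3.931
vertex -0.119 -4.935 -3.558
vertex 0.632 -3.319 -4.43
endloop
endfacet
facet normal 0.783 0.583 -0.217
outer loop
vertex 0.632 -3.319 -4.43
vertex 0.915 -2.899 -2.284
vertex 1.228 -3.933 -3.931
endloop
endfacet
facet normal 0.601 -0.621 0.504
outer loop
vertex 1.228 -3.933 -3.931
vertex -0.432 -3.901 -1.91
vertex -0.119 -4.935 -3.558
endloop
endfacet
facet normal 0.601 -0.620 0.504
outer loop
vertex 0.915 -2.899 -2.284
vertex -0.432 -3.901 -1.91
vertex 1.228 -3.933 -3.931
endloop
endfacet
facet normal -0.549 -0.559 0.622
outer loop
vertex -4.397 2.142 1.979
vertex -4.05 1.112 1.359
vertex -3.369 1.519 2.326
endloop
endfacet
facet normal -0.306 0.026 0.952
outer loop
vertex -4.397 2.142 1.979
vertex -3.369 1.519 2.326
vertex -3.361 2.77 2.295
endloop
endfacet
facet normal -0.542 0.595 0.593
outer loop
vertex -4.397 2.142 1.979
vertex -3.361 2.77 2.295
vertex -4.039 3.136 1.309
endloop
endfacet
facet normal -0.931 0.363 0.042
outer loop
vertex -4.397 2.142 1.979
vertex -4.039 3.136 1.309
vertex -4.465 2.112 0.73
endloop
endfacet
facet normal -0.935 -0.351 0.059
outer loop
vertex -4.397 2.142 1.979
vertex -4.465 2.112 0.73
vertex -4.05 1.112 1.359
endloop
endfacet
facet normal 0.407 0.020 0.913
outer loop
vertex -3.361 2.77 2.295
vertex -3.369 1.519 2.326
vertex -2.375 2.128 1.87
endloop
endfacet
facet normal 0.015 -0.925 0.379
outer loop
vertex -3.369 1.519 2.326
vertex -4.05 1.112 1.359
vertex -2.801 1.104 1.291
endloop
endfacet
facet normal -0.611 -0.587 -0.531
outer loop
vertex -4.05 1.112 1.359
vertex -4.465 2.112 0.73
vertex -3.479 1.47 0.305
endloop
endfacet
facet normal -0.604 0.568 -0.559
outer loop
vertex -4.465 2.112 0.73
vertex -4.039 3.136 1.309
vertex -3.471 2.721 0.274
endloop
endfacet
facet normal 0.024 0.943 0.333
outer loop
vertex -4.039 3.136 1.309
vertex -3.361 2.77 2.295
vertex -2.79 3.128 1.241
endloop
endfacet
facet normal 0.931 -0.363 -0.042
outer loop
vertex -2.443 2.098 0.621
vertex -2.375 2.128 1.87
vertex -2.801 1.104 1.291
endloop
endfacet
facet normal 0.542 -0.595 -0.593
outer loop
vertex -2.443 2.098 0.621
vertex -2.801 1.104 1.291
vertex -3.479 1.47 0.305
endloop
endfacet
facet normal 0.306 -0.026 -0.952
outer loop
vertex -2.443 2.098 0.621
vertex -3.479 1.47 0.305
vertex -3.471 2.721 0.274
endloop
endfacet
facet normal 0.549 0.559 -0.622
outer loop
vertex -2.443 2.098 0.621
vertex -3.471 2.721 0.274
vertex -2.79 3.128 1.241
endloop
endfacet
facet normal 0.935 0.351 -0.059
outer loop
vertex -2.443 2.098 0.621
vertex -2.79 3.128 1.241
vertex -2.375 2.128 1.87
endloop
endfacet
facet normal 0.604 -0.568 0.559
outer loop
vertex -2.801 1.104 1.291
vertex -2.375 2.128 1.87
vertex -3.369 1.519 2.326
endloop
endfacet
facet normal -0.024 -0.943 -0.333
outer loop
vertex -3.479 1.47 0.305
vertex -2.801 1.104 1.291
vertex -4.05 1.112 1.359
endloop
endfacet
facet normal -0.407 -0.020 -0.913
outer loop
vertex -3.471 2.721 0.274
vertex -3.479 1.47 0.305
vertex -4.465 2.112 0.73
endloop
endfacet
facet normal -0.015 0.925 -0.379
outer loop
vertex -2.79 3.128 1.241
vertex -3.471 2.721 0.274
vertex -4.039 3.136 1.309
endloop
endfacet
facet normal 0.611 0.587 0.531
outer loop
vertex -2.375 2.128 1.87
vertex -2.79 3.128 1.241
vertex -3.361 2.77 2.295
endloop
endfacet

endsolid


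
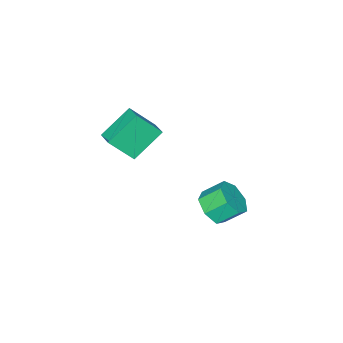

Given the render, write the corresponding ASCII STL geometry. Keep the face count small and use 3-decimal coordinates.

solid 
facet normal 0.502 -0.586 -0.635
outer loop
vertex -0.775 2.542 1.039
vertex -1.321 2.952 0.229
vertex -0.405 3.286 0.645
endloop
endfacet
facet normal 0.765 -0.040 0.643
outer loop
vertex -0.775 2.542 1.039
vertex -0.405 3.286 0.645
vertex -1.474 3.357 1.922
endloop
endfacet
facet normal 0.765 -0.040 0.643
outer loop
vertex -1.474 3.357 1.922
vertex -0.405 3.286 0.645
vertex -1.104 4.101 1.528
endloop
endfacet
facet normal -0.503 0.586 0.635
outer loop
vertex -1.474 3.357 1.922
vertex -1.104 4.101 1.528
vertex -2.019 3.768 1.111
endloop
endfacet
facet normal 0.502 -0.586 -0.636
outer loop
vertex -0.405 3.286 0.645
vertex -1.321 2.952 0.229
vertex -0.724 3.779 -0.062
endloop
endfacet
facet normal 0.792 0.607 0.066
outer loop
vertex -0.405 3.286 0.645
vertex -0.724 3.779 -0.062
vertex -1.104 4.101 1.528
endloop
endfacet
facet normal 0.792 0.607 0.066
outer loop
vertex -1.104 4.101 1.528
vertex -0.724 3.779 -0.062
vertex -1.423 4.594 0.82
endloop
endfacet
facet normal -0.503 0.587 0.635
outer loop
vertex -1.104 4.101 1.528
vertex -1.423 4.594 0.82
vertex -2.019 3.768 1.111
endloop
endfacet
facet normal 0.502 -0.586 -0.635
outer loop
vertex -0.724 3.779 -0.062
vertex -1.321 2.952 0.229
vertex -1.493 3.65 -0.551
endloop
endfacet
facet normal 0.223 0.798 -0.561
outer loop
vertex -0.724 3.779 -0.062
vertex -1.493 3.65 -0.551
vertex -1.423 4.594 0.82
endloop
endfacet
facet normal 0.222 0.798 -0.561
outer loop
vertex -1.423 4.594 0.82
vertex -1.493 3.65 -0.551
vertex -2.192 4.465 0.332
endloop
endfacet
facet normal -0.502 0.586 0.636
outer loop
vertex -1.423 4.594 0.82
vertex -2.192 4.465 0.332
vertex -2.019 3.768 1.111
endloop
endfacet
facet normal 0.504 -0.586 -0.635
outer loop
vertex -1.493 3.65 -0.551
vertex -1.321 2.952 0.229
vertex -2.131 2.995 -0.453
endloop
endfacet
facet normal -0.515 0.387 -0.765
outer loop
vertex -1.493 3.65 -0.551
vertex -2.131 2.995 -0.453
vertex -2.192 4.465 0.332
endloop
endfacet
facet normal -0.515 0.387 -0.765
outer loop
vertex -2.192 4.465 0.332
vertex -2.131 2.995 -0.453
vertex -2.83 3.81 0.43
endloop
endfacet
facet normal -0.503 0.585 0.636
outer loop
vertex -2.192 4.465 0.332
vertex -2.83 3.81 0.43
vertex -2.019 3.768 1.111
endloop
endfacet
facet normal 0.503 -0.587 -0.634
outer loop
vertex -2.131 2.995 -0.453
vertex -1.321 2.952 0.229
vertex -2.16 2.309 0.159
endloop
endfacet
facet normal -0.864 -0.315 -0.394
outer loop
vertex -2.131 2.995 -0.453
vertex -2.16 2.309 0.159
vertex -2.83 3.81 0.43
endloop
endfacet
facet normal -0.864 -0.315 -0.394
outer loop
vertex -2.83 3.81 0.43
vertex -2.16 2.309 0.159
vertex -2.859 3.124 1.042
endloop
endfacet
facet normal -0.502 0.587 0.635
outer loop
vertex -2.83 3.81 0.43
vertex -2.859 3.124 1.042
vertex -2.019 3.768 1.111
endloop
endfacet
facet normal 0.502 -0.586 -0.635
outer loop
vertex -2.16 2.309 0.159
vertex -1.321 2.952 0.229
vertex -1.556 2.107 0.823
endloop
endfacet
facet normal -0.563 -0.780 0.274
outer loop
vertex -2.16 2.309 0.159
vertex -1.556 2.107 0.823
vertex -2.859 3.124 1.042
endloop
endfacet
facet normal -0.563 -0.780 0.274
outer loop
vertex -2.859 3.124 1.042
vertex -1.556 2.107 0.823
vertex -2.255 2.922 1.706
endloop
endfacet
facet normal -0.502 0.587 0.635
outer loop
vertex -2.859 3.124 1.042
vertex -2.255 2.922 1.706
vertex -2.019 3.768 1.111
endloop
endfacet
facet normal 0.502 -0.586 -0.635
outer loop
vertex -1.556 2.107 0.823
vertex -1.321 2.952 0.229
vertex -0.775 2.542 1.039
endloop
endfacet
facet normal 0.163 -0.657 0.736
outer loop
vertex -1.556 2.107 0.823
vertex -0.775 2.542 1.039
vertex -2.255 2.922 1.706
endloop
endfacet
facet normal 0.163 -0.657 0.736
outer loop
vertex -2.255 2.922 1.706
vertex -0.775 2.542 1.039
vertex -1.474 3.357 1.922
endloop
endfacet
facet normal -0.502 0.587 0.635
outer loop
vertex -2.255 2.922 1.706
vertex -1.474 3.357 1.922
vertex -2.019 3.768 1.111
endloop
endfacet
facet normal -0.486 0.476 -0.732
outer loop
vertex -3.001 -2.311 2.576
vertex -2.493 -1.345 2.867
vertex -1.391 -2.75 1.221
endloop
endfacet
facet normal -0.450 -0.855 -0.257
outer loop
vertex -0.467 -3.655 2.613
vertex -3.001 -2.311 2.576
vertex -1.391 -2.75 1.221
endloop
endfacet
facet normal -0.486 0.476 -0.732
outer loop
vertex -1.391 -2.75 1.221
vertex -2.493 -1.345 2.867
vertex -0.883 -1.784 1.512
endloop
endfacet
facet normal 0.749 -0.204 -0.630
outer loop
vertex -0.883 -1.784 1.512
vertex -0.467 -3.655 2.613
vertex -1.391 -2.75 1.221
endloop
endfacet
facet normal -0.749 0.204 0.630
outer loop
vertex -3.001 -2.311 2.576
vertex -1.569 -2.25 4.259
vertex -2.493 -1.345 2.867
endloop
endfacet
facet normal -0.450 -0.855 -0.257
outer loop
vertex -2.077 -3.216 3.968
vertex -3.001 -2.311 2.576
vertex -0.467 -3.655 2.613
endloop
endfacet
facet normal -0.749 0.204 0.630
outer loop
vertex -2.077 -3.216 3.968
vertex -1.569 -2.25 4.259
vertex -3.001 -2.311 2.576
endloop
endfacet
facet normal 0.450 0.855 0.257
outer loop
vertex -2.493 -1.345 2.867
vertex -1.569 -2.25 4.259
vertex -0.883 -1.784 1.512
endloop
endfacet
facet normal 0.749 -0.204 -0.630
outer loop
vertex 0.041 -2.689 2.904
vertex -0.467 -3.655 2.613
vertex -0.883 -1.784 1.512
endloop
endfacet
facet normal 0.450 0.855 0.257
outer loop
vertex -0.883 -1.784 1.512
vertex -1.569 -2.25 4.259
vertex 0.041 -2.689 2.904
endloop
endfacet
facet normal 0.486 -0.476 0.732
outer loop
vertex 0.041 -2.689 2.904
vertex -2.077 -3.216 3.968
vertex -0.467 -3.655 2.613
endloop
endfacet
facet normal 0.486 -0.476 0.732
outer loop
vertex -1.569 -2.25 4.259
vertex -2.077 -3.216 3.968
vertex 0.041 -2.689 2.904
endloop
endfacet

endsolid


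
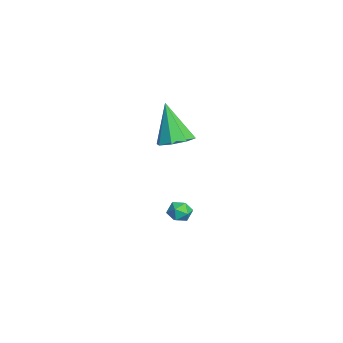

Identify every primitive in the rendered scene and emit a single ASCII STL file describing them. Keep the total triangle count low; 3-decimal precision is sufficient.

solid 
facet normal 0.356 0.203 -0.912
outer loop
vertex -2.638 -3.71 2.076
vertex -3.453 -3.47 1.811
vertex -2.76 -3.048 2.176
endloop
endfacet
facet normal 0.731 0.032 0.682
outer loop
vertex -2.638 -3.71 2.076
vertex -2.76 -3.048 2.176
vertex -4.227 -3.91 3.789
endloop
endfacet
facet normal 0.357 0.202 -0.912
outer loop
vertex -2.76 -3.048 2.176
vertex -3.453 -3.47 1.811
vertex -3.287 -2.632 2.062
endloop
endfacet
facet normal 0.363 0.644 0.674
outer loop
vertex -2.76 -3.048 2.176
vertex -3.287 -2.632 2.062
vertex -4.227 -3.91 3.789
endloop
endfacet
facet normal 0.358 0.202 -0.912
outer loop
vertex -3.287 -2.632 2.062
vertex -3.453 -3.47 1.811
vertex -3.912 -2.708 1.8
endloop
endfacet
facet normal -0.295 0.838 0.460
outer loop
vertex -3.287 -2.632 2.062
vertex -3.912 -2.708 1.8
vertex -4.227 -3.91 3.789
endloop
endfacet
facet normal 0.358 0.202 -0.912
outer loop
vertex -3.912 -2.708 1.8
vertex -3.453 -3.47 1.811
vertex -4.267 -3.23 1.545
endloop
endfacet
facet normal -0.851 0.498 0.166
outer loop
vertex -3.912 -2.708 1.8
vertex -4.267 -3.23 1.545
vertex -4.227 -3.91 3.789
endloop
endfacet
facet normal 0.358 0.203 -0.911
outer loop
vertex -4.267 -3.23 1.545
vertex -3.453 -3.47 1.811
vertex -4.146 -3.892 1.445
endloop
endfacet
facet normal -0.984 -0.175 -0.035
outer loop
vertex -4.267 -3.23 1.545
vertex -4.146 -3.892 1.445
vertex -4.227 -3.91 3.789
endloop
endfacet
facet normal 0.358 0.203 -0.911
outer loop
vertex -4.146 -3.892 1.445
vertex -3.453 -3.47 1.811
vertex -3.618 -4.308 1.56
endloop
endfacet
facet normal -0.615 -0.788 -0.027
outer loop
vertex -4.146 -3.892 1.445
vertex -3.618 -4.308 1.56
vertex -4.227 -3.91 3.789
endloop
endfacet
facet normal 0.356 0.203 -0.912
outer loop
vertex -3.618 -4.308 1.56
vertex -3.453 -3.47 1.811
vertex -2.993 -4.232 1.821
endloop
endfacet
facet normal 0.041 -0.982 0.187
outer loop
vertex -3.618 -4.308 1.56
vertex -2.993 -4.232 1.821
vertex -4.227 -3.91 3.789
endloop
endfacet
facet normal 0.356 0.203 -0.912
outer loop
vertex -2.993 -4.232 1.821
vertex -3.453 -3.47 1.811
vertex -2.638 -3.71 2.076
endloop
endfacet
facet normal 0.598 -0.641 0.480
outer loop
vertex -2.993 -4.232 1.821
vertex -2.638 -3.71 2.076
vertex -4.227 -3.91 3.789
endloop
endfacet
facet normal -0.690 0.715 -0.112
outer loop
vertex -4.325 -3.056 -3.411
vertex -4.46 -3.088 -2.785
vertex -4.008 -2.685 -2.995
endloop
endfacet
facet normal -0.162 0.795 -0.585
outer loop
vertex -4.325 -3.056 -3.411
vertex -4.008 -2.685 -2.995
vertex -3.692 -2.973 -3.474
endloop
endfacet
facet normal -0.123 0.197 -0.973
outer loop
vertex -4.325 -3.056 -3.411
vertex -3.692 -2.973 -3.474
vertex -3.95 -3.554 -3.559
endloop
endfacet
facet normal -0.625 -0.251 -0.739
outer loop
vertex -4.325 -3.056 -3.411
vertex -3.95 -3.554 -3.559
vertex -4.424 -3.626 -3.134
endloop
endfacet
facet normal -0.976 0.069 -0.207
outer loop
vertex -4.325 -3.056 -3.411
vertex -4.424 -3.626 -3.134
vertex -4.46 -3.088 -2.785
endloop
endfacet
facet normal 0.449 0.865 -0.224
outer loop
vertex -3.692 -2.973 -3.474
vertex -4.008 -2.685 -2.995
vertex -3.436 -2.954 -2.886
endloop
endfacet
facet normal -0.403 0.736 0.544
outer loop
vertex -4.008 -2.685 -2.995
vertex -4.46 -3.088 -2.785
vertex -3.91 -3.026 -2.461
endloop
endfacet
facet normal -0.868 -0.310 0.388
outer loop
vertex -4.46 -3.088 -2.785
vertex -4.424 -3.626 -3.134
vertex -4.168 -3.607 -2.546
endloop
endfacet
facet normal -0.299 -0.828 -0.474
outer loop
vertex -4.424 -3.626 -3.134
vertex -3.95 -3.554 -3.559
vertex -3.852 -3.895 -3.025
endloop
endfacet
facet normal 0.513 -0.103 -0.852
outer loop
vertex -3.95 -3.554 -3.559
vertex -3.692 -2.973 -3.474
vertex -3.4 -3.492 -3.235
endloop
endfacet
facet normal 0.625 0.251 0.739
outer loop
vertex -3.535 -3.524 -2.609
vertex -3.436 -2.954 -2.886
vertex -3.91 -3.026 -2.461
endloop
endfacet
facet normal 0.123 -0.197 0.973
outer loop
vertex -3.535 -3.524 -2.609
vertex -3.91 -3.026 -2.461
vertex -4.168 -3.607 -2.546
endloop
endfacet
facet normal 0.162 -0.795 0.585
outer loop
vertex -3.535 -3.524 -2.609
vertex -4.168 -3.607 -2.546
vertex -3.852 -3.895 -3.025
endloop
endfacet
facet normal 0.690 -0.715 0.112
outer loop
vertex -3.535 -3.524 -2.609
vertex -3.852 -3.895 -3.025
vertex -3.4 -3.492 -3.235
endloop
endfacet
facet normal 0.976 -0.069 0.207
outer loop
vertex -3.535 -3.524 -2.609
vertex -3.4 -3.492 -3.235
vertex -3.436 -2.954 -2.886
endloop
endfacet
facet normal 0.299 0.828 0.474
outer loop
vertex -3.91 -3.026 -2.461
vertex -3.436 -2.954 -2.886
vertex -4.008 -2.685 -2.995
endloop
endfacet
facet normal -0.513 0.103 0.852
outer loop
vertex -4.168 -3.607 -2.546
vertex -3.91 -3.026 -2.461
vertex -4.46 -3.088 -2.785
endloop
endfacet
facet normal -0.449 -0.865 0.224
outer loop
vertex -3.852 -3.895 -3.025
vertex -4.168 -3.607 -2.546
vertex -4.424 -3.626 -3.134
endloop
endfacet
facet normal 0.403 -0.736 -0.544
outer loop
vertex -3.4 -3.492 -3.235
vertex -3.852 -3.895 -3.025
vertex -3.95 -3.554 -3.559
endloop
endfacet
facet normal 0.868 0.310 -0.388
outer loop
vertex -3.436 -2.954 -2.886
vertex -3.4 -3.492 -3.235
vertex -3.692 -2.973 -3.474
endloop
endfacet

endsolid


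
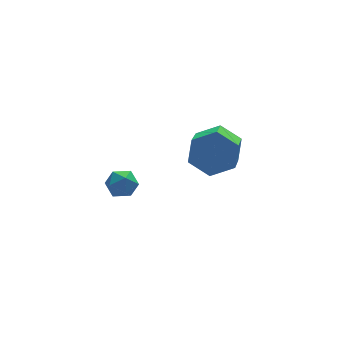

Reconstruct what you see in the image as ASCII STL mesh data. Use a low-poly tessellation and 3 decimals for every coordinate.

solid 
facet normal 0.369 0.796 -0.480
outer loop
vertex 3.394 -1.039 -1.02
vertex 2.478 -0.844 -1.4
vertex 2.756 -0.44 -0.516
endloop
endfacet
facet normal 0.682 0.119 0.722
outer loop
vertex 3.394 -1.039 -1.02
vertex 2.756 -0.44 -0.516
vertex 2.657 -2.632 -0.061
endloop
endfacet
facet normal 0.682 0.119 0.722
outer loop
vertex 2.657 -2.632 -0.061
vertex 2.756 -0.44 -0.516
vertex 2.019 -2.033 0.443
endloop
endfacet
facet normal -0.369 -0.796 0.479
outer loop
vertex 2.657 -2.632 -0.061
vertex 2.019 -2.033 0.443
vertex 1.742 -2.436 -0.44
endloop
endfacet
facet normal 0.368 0.796 -0.480
outer loop
vertex 2.756 -0.44 -0.516
vertex 2.478 -0.844 -1.4
vertex 1.84 -0.245 -0.895
endloop
endfacet
facet normal -0.206 0.573 0.793
outer loop
vertex 2.756 -0.44 -0.516
vertex 1.84 -0.245 -0.895
vertex 2.019 -2.033 0.443
endloop
endfacet
facet normal -0.206 0.573 0.793
outer loop
vertex 2.019 -2.033 0.443
vertex 1.84 -0.245 -0.895
vertex 1.103 -1.838 0.064
endloop
endfacet
facet normal -0.368 -0.797 0.479
outer loop
vertex 2.019 -2.033 0.443
vertex 1.103 -1.838 0.064
vertex 1.742 -2.436 -0.44
endloop
endfacet
facet normal 0.369 0.797 -0.479
outer loop
vertex 1.84 -0.245 -0.895
vertex 2.478 -0.844 -1.4
vertex 1.563 -0.648 -1.779
endloop
endfacet
facet normal -0.888 0.454 0.071
outer loop
vertex 1.84 -0.245 -0.895
vertex 1.563 -0.648 -1.779
vertex 1.103 -1.838 0.064
endloop
endfacet
facet normal -0.888 0.454 0.071
outer loop
vertex 1.103 -1.838 0.064
vertex 1.563 -0.648 -1.779
vertex 0.826 -2.241 -0.82
endloop
endfacet
facet normal -0.368 -0.797 0.479
outer loop
vertex 1.103 -1.838 0.064
vertex 0.826 -2.241 -0.82
vertex 1.742 -2.436 -0.44
endloop
endfacet
facet normal 0.369 0.796 -0.479
outer loop
vertex 1.563 -0.648 -1.779
vertex 2.478 -0.844 -1.4
vertex 2.201 -1.247 -2.283
endloop
endfacet
facet normal -0.682 -0.119 -0.722
outer loop
vertex 1.563 -0.648 -1.779
vertex 2.201 -1.247 -2.283
vertex 0.826 -2.241 -0.82
endloop
endfacet
facet normal -0.682 -0.119 -0.722
outer loop
vertex 0.826 -2.241 -0.82
vertex 2.201 -1.247 -2.283
vertex 1.464 -2.84 -1.324
endloop
endfacet
facet normal -0.369 -0.796 0.480
outer loop
vertex 0.826 -2.241 -0.82
vertex 1.464 -2.84 -1.324
vertex 1.742 -2.436 -0.44
endloop
endfacet
facet normal 0.368 0.797 -0.479
outer loop
vertex 2.201 -1.247 -2.283
vertex 2.478 -0.844 -1.4
vertex 3.117 -1.442 -1.904
endloop
endfacet
facet normal 0.206 -0.573 -0.793
outer loop
vertex 2.201 -1.247 -2.283
vertex 3.117 -1.442 -1.904
vertex 1.464 -2.84 -1.324
endloop
endfacet
facet normal 0.206 -0.573 -0.793
outer loop
vertex 1.464 -2.84 -1.324
vertex 3.117 -1.442 -1.904
vertex 2.38 -3.035 -0.945
endloop
endfacet
facet normal -0.368 -0.796 0.480
outer loop
vertex 1.464 -2.84 -1.324
vertex 2.38 -3.035 -0.945
vertex 1.742 -2.436 -0.44
endloop
endfacet
facet normal 0.368 0.797 -0.479
outer loop
vertex 3.117 -1.442 -1.904
vertex 2.478 -0.844 -1.4
vertex 3.394 -1.039 -1.02
endloop
endfacet
facet normal 0.888 -0.454 -0.071
outer loop
vertex 3.117 -1.442 -1.904
vertex 3.394 -1.039 -1.02
vertex 2.38 -3.035 -0.945
endloop
endfacet
facet normal 0.888 -0.454 -0.071
outer loop
vertex 2.38 -3.035 -0.945
vertex 3.394 -1.039 -1.02
vertex 2.657 -2.632 -0.061
endloop
endfacet
facet normal -0.369 -0.797 0.479
outer loop
vertex 2.38 -3.035 -0.945
vertex 2.657 -2.632 -0.061
vertex 1.742 -2.436 -0.44
endloop
endfacet
facet normal 0.144 0.121 0.982
outer loop
vertex -2.473 -3.593 0.531
vertex -2.183 -4.188 0.562
vertex -1.819 -3.647 0.442
endloop
endfacet
facet normal 0.150 0.749 0.645
outer loop
vertex -2.473 -3.593 0.531
vertex -1.819 -3.647 0.442
vertex -2.174 -3.243 0.055
endloop
endfacet
facet normal -0.476 0.824 0.307
outer loop
vertex -2.473 -3.593 0.531
vertex -2.174 -3.243 0.055
vertex -2.757 -3.535 -0.065
endloop
endfacet
facet normal -0.867 0.242 0.436
outer loop
vertex -2.473 -3.593 0.531
vertex -2.757 -3.535 -0.065
vertex -2.762 -4.118 0.248
endloop
endfacet
facet normal -0.486 -0.192 0.853
outer loop
vertex -2.473 -3.593 0.531
vertex -2.762 -4.118 0.248
vertex -2.183 -4.188 0.562
endloop
endfacet
facet normal 0.666 0.731 0.152
outer loop
vertex -2.174 -3.243 0.055
vertex -1.819 -3.647 0.442
vertex -1.698 -3.622 -0.208
endloop
endfacet
facet normal 0.655 -0.286 0.699
outer loop
vertex -1.819 -3.647 0.442
vertex -2.183 -4.188 0.562
vertex -1.703 -4.205 0.105
endloop
endfacet
facet normal -0.361 -0.794 0.490
outer loop
vertex -2.183 -4.188 0.562
vertex -2.762 -4.118 0.248
vertex -2.286 -4.497 -0.015
endloop
endfacet
facet normal -0.978 -0.091 -0.186
outer loop
vertex -2.762 -4.118 0.248
vertex -2.757 -3.535 -0.065
vertex -2.641 -4.093 -0.402
endloop
endfacet
facet normal -0.345 0.852 -0.394
outer loop
vertex -2.757 -3.535 -0.065
vertex -2.174 -3.243 0.055
vertex -2.277 -3.552 -0.522
endloop
endfacet
facet normal 0.867 -0.242 -0.436
outer loop
vertex -1.987 -4.147 -0.491
vertex -1.698 -3.622 -0.208
vertex -1.703 -4.205 0.105
endloop
endfacet
facet normal 0.476 -0.824 -0.307
outer loop
vertex -1.987 -4.147 -0.491
vertex -1.703 -4.205 0.105
vertex -2.286 -4.497 -0.015
endloop
endfacet
facet normal -0.150 -0.749 -0.645
outer loop
vertex -1.987 -4.147 -0.491
vertex -2.286 -4.497 -0.015
vertex -2.641 -4.093 -0.402
endloop
endfacet
facet normal -0.144 -0.121 -0.982
outer loop
vertex -1.987 -4.147 -0.491
vertex -2.641 -4.093 -0.402
vertex -2.277 -3.552 -0.522
endloop
endfacet
facet normal 0.486 0.192 -0.853
outer loop
vertex -1.987 -4.147 -0.491
vertex -2.277 -3.552 -0.522
vertex -1.698 -3.622 -0.208
endloop
endfacet
facet normal 0.978 0.091 0.186
outer loop
vertex -1.703 -4.205 0.105
vertex -1.698 -3.622 -0.208
vertex -1.819 -3.647 0.442
endloop
endfacet
facet normal 0.345 -0.852 0.394
outer loop
vertex -2.286 -4.497 -0.015
vertex -1.703 -4.205 0.105
vertex -2.183 -4.188 0.562
endloop
endfacet
facet normal -0.666 -0.731 -0.152
outer loop
vertex -2.641 -4.093 -0.402
vertex -2.286 -4.497 -0.015
vertex -2.762 -4.118 0.248
endloop
endfacet
facet normal -0.655 0.286 -0.699
outer loop
vertex -2.277 -3.552 -0.522
vertex -2.641 -4.093 -0.402
vertex -2.757 -3.535 -0.065
endloop
endfacet
facet normal 0.361 0.794 -0.490
outer loop
vertex -1.698 -3.622 -0.208
vertex -2.277 -3.552 -0.522
vertex -2.174 -3.243 0.055
endloop
endfacet

endsolid


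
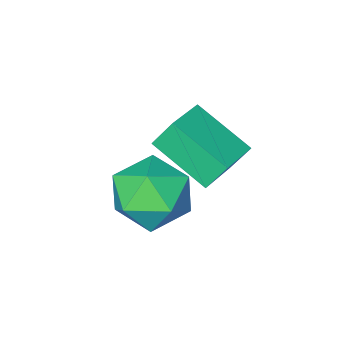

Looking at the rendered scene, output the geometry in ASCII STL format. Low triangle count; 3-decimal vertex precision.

solid 
facet normal -0.860 -0.465 -0.212
outer loop
vertex 1.196 -4.057 1.725
vertex 0.627 -2.642 0.929
vertex 1.57 -4.371 0.898
endloop
endfacet
facet normal 0.331 -0.823 0.462
outer loop
vertex 2.593 -3.818 1.151
vertex 1.196 -4.057 1.725
vertex 1.57 -4.371 0.898
endloop
endfacet
facet normal -0.859 -0.465 -0.212
outer loop
vertex 1.57 -4.371 0.898
vertex 0.627 -2.642 0.929
vertex 1.001 -2.956 0.103
endloop
endfacet
facet normal 0.390 -0.327 -0.861
outer loop
vertex 1.001 -2.956 0.103
vertex 2.593 -3.818 1.151
vertex 1.57 -4.371 0.898
endloop
endfacet
facet normal -0.390 0.327 0.861
outer loop
vertex 1.196 -4.057 1.725
vertex 1.65 -2.089 1.182
vertex 0.627 -2.642 0.929
endloop
endfacet
facet normal 0.331 -0.823 0.462
outer loop
vertex 2.219 -3.504 1.977
vertex 1.196 -4.057 1.725
vertex 2.593 -3.818 1.151
endloop
endfacet
facet normal -0.389 0.327 0.861
outer loop
vertex 2.219 -3.504 1.977
vertex 1.65 -2.089 1.182
vertex 1.196 -4.057 1.725
endloop
endfacet
facet normal -0.330 0.823 -0.462
outer loop
vertex 0.627 -2.642 0.929
vertex 1.65 -2.089 1.182
vertex 1.001 -2.956 0.103
endloop
endfacet
facet normal 0.389 -0.328 -0.861
outer loop
vertex 2.024 -2.403 0.355
vertex 2.593 -3.818 1.151
vertex 1.001 -2.956 0.103
endloop
endfacet
facet normal -0.331 0.823 -0.462
outer loop
vertex 1.001 -2.956 0.103
vertex 1.65 -2.089 1.182
vertex 2.024 -2.403 0.355
endloop
endfacet
facet normal 0.859 0.465 0.212
outer loop
vertex 2.024 -2.403 0.355
vertex 2.219 -3.504 1.977
vertex 2.593 -3.818 1.151
endloop
endfacet
facet normal 0.860 0.465 0.212
outer loop
vertex 1.65 -2.089 1.182
vertex 2.219 -3.504 1.977
vertex 2.024 -2.403 0.355
endloop
endfacet
facet normal -0.366 0.009 0.930
outer loop
vertex 2.768 -1.941 1.586
vertex 3.098 -2.93 1.726
vertex 3.731 -2.126 1.967
endloop
endfacet
facet normal -0.162 0.663 0.731
outer loop
vertex 2.768 -1.941 1.586
vertex 3.731 -2.126 1.967
vertex 3.585 -1.371 1.249
endloop
endfacet
facet normal -0.526 0.838 0.142
outer loop
vertex 2.768 -1.941 1.586
vertex 3.585 -1.371 1.249
vertex 2.862 -1.709 0.565
endloop
endfacet
facet normal -0.956 0.292 -0.022
outer loop
vertex 2.768 -1.941 1.586
vertex 2.862 -1.709 0.565
vertex 2.561 -2.672 0.859
endloop
endfacet
facet normal -0.857 -0.220 0.465
outer loop
vertex 2.768 -1.941 1.586
vertex 2.561 -2.672 0.859
vertex 3.098 -2.93 1.726
endloop
endfacet
facet normal 0.531 0.636 0.560
outer loop
vertex 3.585 -1.371 1.249
vertex 3.731 -2.126 1.967
vertex 4.419 -2.008 1.181
endloop
endfacet
facet normal 0.200 -0.423 0.884
outer loop
vertex 3.731 -2.126 1.967
vertex 3.098 -2.93 1.726
vertex 4.118 -2.971 1.475
endloop
endfacet
facet normal -0.595 -0.793 0.132
outer loop
vertex 3.098 -2.93 1.726
vertex 2.561 -2.672 0.859
vertex 3.395 -3.309 0.791
endloop
endfacet
facet normal -0.755 0.036 -0.655
outer loop
vertex 2.561 -2.672 0.859
vertex 2.862 -1.709 0.565
vertex 3.249 -2.554 0.073
endloop
endfacet
facet normal -0.059 0.918 -0.391
outer loop
vertex 2.862 -1.709 0.565
vertex 3.585 -1.371 1.249
vertex 3.882 -1.75 0.314
endloop
endfacet
facet normal 0.956 -0.292 0.022
outer loop
vertex 4.212 -2.739 0.454
vertex 4.419 -2.008 1.181
vertex 4.118 -2.971 1.475
endloop
endfacet
facet normal 0.526 -0.838 -0.142
outer loop
vertex 4.212 -2.739 0.454
vertex 4.118 -2.971 1.475
vertex 3.395 -3.309 0.791
endloop
endfacet
facet normal 0.162 -0.663 -0.731
outer loop
vertex 4.212 -2.739 0.454
vertex 3.395 -3.309 0.791
vertex 3.249 -2.554 0.073
endloop
endfacet
facet normal 0.366 -0.009 -0.930
outer loop
vertex 4.212 -2.739 0.454
vertex 3.249 -2.554 0.073
vertex 3.882 -1.75 0.314
endloop
endfacet
facet normal 0.857 0.220 -0.465
outer loop
vertex 4.212 -2.739 0.454
vertex 3.882 -1.75 0.314
vertex 4.419 -2.008 1.181
endloop
endfacet
facet normal 0.755 -0.036 0.655
outer loop
vertex 4.118 -2.971 1.475
vertex 4.419 -2.008 1.181
vertex 3.731 -2.126 1.967
endloop
endfacet
facet normal 0.059 -0.918 0.391
outer loop
vertex 3.395 -3.309 0.791
vertex 4.118 -2.971 1.475
vertex 3.098 -2.93 1.726
endloop
endfacet
facet normal -0.531 -0.636 -0.560
outer loop
vertex 3.249 -2.554 0.073
vertex 3.395 -3.309 0.791
vertex 2.561 -2.672 0.859
endloop
endfacet
facet normal -0.200 0.423 -0.884
outer loop
vertex 3.882 -1.75 0.314
vertex 3.249 -2.554 0.073
vertex 2.862 -1.709 0.565
endloop
endfacet
facet normal 0.595 0.793 -0.132
outer loop
vertex 4.419 -2.008 1.181
vertex 3.882 -1.75 0.314
vertex 3.585 -1.371 1.249
endloop
endfacet

endsolid
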